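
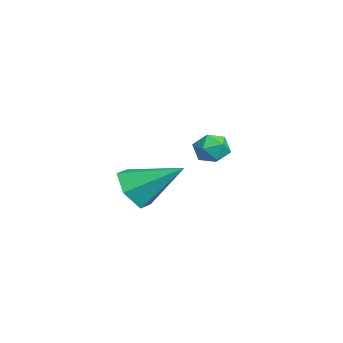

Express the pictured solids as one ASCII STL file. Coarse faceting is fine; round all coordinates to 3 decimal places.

solid 
facet normal 0.210 0.384 0.899
outer loop
vertex -1.253 2.46 -2.853
vertex -0.976 1.75 -2.614
vertex -0.482 2.278 -2.955
endloop
endfacet
facet normal 0.260 0.883 0.390
outer loop
vertex -1.253 2.46 -2.853
vertex -0.482 2.278 -2.955
vertex -0.883 2.652 -3.535
endloop
endfacet
facet normal -0.370 0.927 0.060
outer loop
vertex -1.253 2.46 -2.853
vertex -0.883 2.652 -3.535
vertex -1.625 2.357 -3.553
endloop
endfacet
facet normal -0.812 0.456 0.364
outer loop
vertex -1.253 2.46 -2.853
vertex -1.625 2.357 -3.553
vertex -1.683 1.799 -2.983
endloop
endfacet
facet normal -0.453 0.121 0.883
outer loop
vertex -1.253 2.46 -2.853
vertex -1.683 1.799 -2.983
vertex -0.976 1.75 -2.614
endloop
endfacet
facet normal 0.743 0.663 -0.086
outer loop
vertex -0.883 2.652 -3.535
vertex -0.482 2.278 -2.955
vertex -0.377 2.061 -3.717
endloop
endfacet
facet normal 0.661 -0.142 0.737
outer loop
vertex -0.482 2.278 -2.955
vertex -0.976 1.75 -2.614
vertex -0.435 1.503 -3.147
endloop
endfacet
facet normal -0.411 -0.571 0.711
outer loop
vertex -0.976 1.75 -2.614
vertex -1.683 1.799 -2.983
vertex -1.177 1.208 -3.165
endloop
endfacet
facet normal -0.991 -0.028 -0.129
outer loop
vertex -1.683 1.799 -2.983
vertex -1.625 2.357 -3.553
vertex -1.578 1.582 -3.745
endloop
endfacet
facet normal -0.277 0.734 -0.621
outer loop
vertex -1.625 2.357 -3.553
vertex -0.883 2.652 -3.535
vertex -1.084 2.11 -4.086
endloop
endfacet
facet normal 0.812 -0.456 -0.364
outer loop
vertex -0.807 1.4 -3.847
vertex -0.377 2.061 -3.717
vertex -0.435 1.503 -3.147
endloop
endfacet
facet normal 0.370 -0.927 -0.060
outer loop
vertex -0.807 1.4 -3.847
vertex -0.435 1.503 -3.147
vertex -1.177 1.208 -3.165
endloop
endfacet
facet normal -0.260 -0.883 -0.390
outer loop
vertex -0.807 1.4 -3.847
vertex -1.177 1.208 -3.165
vertex -1.578 1.582 -3.745
endloop
endfacet
facet normal -0.210 -0.384 -0.899
outer loop
vertex -0.807 1.4 -3.847
vertex -1.578 1.582 -3.745
vertex -1.084 2.11 -4.086
endloop
endfacet
facet normal 0.453 -0.121 -0.883
outer loop
vertex -0.807 1.4 -3.847
vertex -1.084 2.11 -4.086
vertex -0.377 2.061 -3.717
endloop
endfacet
facet normal 0.991 0.028 0.129
outer loop
vertex -0.435 1.503 -3.147
vertex -0.377 2.061 -3.717
vertex -0.482 2.278 -2.955
endloop
endfacet
facet normal 0.277 -0.734 0.621
outer loop
vertex -1.177 1.208 -3.165
vertex -0.435 1.503 -3.147
vertex -0.976 1.75 -2.614
endloop
endfacet
facet normal -0.743 -0.663 0.086
outer loop
vertex -1.578 1.582 -3.745
vertex -1.177 1.208 -3.165
vertex -1.683 1.799 -2.983
endloop
endfacet
facet normal -0.661 0.142 -0.737
outer loop
vertex -1.084 2.11 -4.086
vertex -1.578 1.582 -3.745
vertex -1.625 2.357 -3.553
endloop
endfacet
facet normal 0.411 0.571 -0.711
outer loop
vertex -0.377 2.061 -3.717
vertex -1.084 2.11 -4.086
vertex -0.883 2.652 -3.535
endloop
endfacet
facet normal -0.284 -0.791 -0.541
outer loop
vertex 4.457 -1.955 -3.32
vertex 3.542 -1.499 -3.507
vertex 4.342 -1.344 -4.153
endloop
endfacet
facet normal 0.989 0.148 -0.028
outer loop
vertex 4.457 -1.955 -3.32
vertex 4.342 -1.344 -4.153
vertex 4.158 0.219 -2.333
endloop
endfacet
facet normal -0.284 -0.791 -0.541
outer loop
vertex 4.342 -1.344 -4.153
vertex 3.542 -1.499 -3.507
vertex 3.426 -0.887 -4.341
endloop
endfacet
facet normal 0.460 0.696 -0.551
outer loop
vertex 4.342 -1.344 -4.153
vertex 3.426 -0.887 -4.341
vertex 4.158 0.219 -2.333
endloop
endfacet
facet normal -0.284 -0.791 -0.541
outer loop
vertex 3.426 -0.887 -4.341
vertex 3.542 -1.499 -3.507
vertex 2.626 -1.042 -3.695
endloop
endfacet
facet normal -0.420 0.851 -0.316
outer loop
vertex 3.426 -0.887 -4.341
vertex 2.626 -1.042 -3.695
vertex 4.158 0.219 -2.333
endloop
endfacet
facet normal -0.284 -0.792 -0.541
outer loop
vertex 2.626 -1.042 -3.695
vertex 3.542 -1.499 -3.507
vertex 2.741 -1.653 -2.861
endloop
endfacet
facet normal -0.771 0.459 0.442
outer loop
vertex 2.626 -1.042 -3.695
vertex 2.741 -1.653 -2.861
vertex 4.158 0.219 -2.333
endloop
endfacet
facet normal -0.284 -0.791 -0.541
outer loop
vertex 2.741 -1.653 -2.861
vertex 3.542 -1.499 -3.507
vertex 3.657 -2.11 -2.674
endloop
endfacet
facet normal -0.242 -0.089 0.966
outer loop
vertex 2.741 -1.653 -2.861
vertex 3.657 -2.11 -2.674
vertex 4.158 0.219 -2.333
endloop
endfacet
facet normal -0.284 -0.791 -0.541
outer loop
vertex 3.657 -2.11 -2.674
vertex 3.542 -1.499 -3.507
vertex 4.457 -1.955 -3.32
endloop
endfacet
facet normal 0.637 -0.244 0.731
outer loop
vertex 3.657 -2.11 -2.674
vertex 4.457 -1.955 -3.32
vertex 4.158 0.219 -2.333
endloop
endfacet

endsolid


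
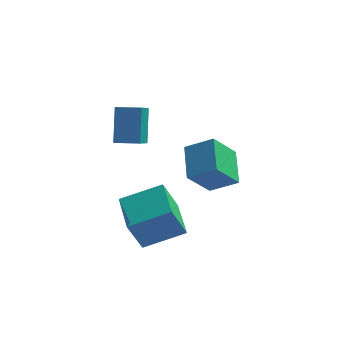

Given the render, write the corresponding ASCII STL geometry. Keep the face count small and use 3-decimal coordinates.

solid 
facet normal -0.869 -0.314 -0.383
outer loop
vertex 0.044 -4.915 -0.163
vertex -0.825 -2.973 0.214
vertex 0.599 -4.328 -1.905
endloop
endfacet
facet normal 0.402 -0.899 -0.175
outer loop
vertex 2.485 -3.647 -1.074
vertex 0.044 -4.915 -0.163
vertex 0.599 -4.328 -1.905
endloop
endfacet
facet normal -0.869 -0.314 -0.383
outer loop
vertex 0.599 -4.328 -1.905
vertex -0.825 -2.973 0.214
vertex -0.269 -2.387 -1.528
endloop
endfacet
facet normal 0.289 0.306 -0.907
outer loop
vertex -0.269 -2.387 -1.528
vertex 2.485 -3.647 -1.074
vertex 0.599 -4.328 -1.905
endloop
endfacet
facet normal -0.289 -0.306 0.907
outer loop
vertex 0.044 -4.915 -0.163
vertex 1.061 -2.292 1.045
vertex -0.825 -2.973 0.214
endloop
endfacet
facet normal 0.402 -0.899 -0.174
outer loop
vertex 1.929 -4.233 0.668
vertex 0.044 -4.915 -0.163
vertex 2.485 -3.647 -1.074
endloop
endfacet
facet normal -0.289 -0.306 0.907
outer loop
vertex 1.929 -4.233 0.668
vertex 1.061 -2.292 1.045
vertex 0.044 -4.915 -0.163
endloop
endfacet
facet normal -0.401 0.899 0.174
outer loop
vertex -0.825 -2.973 0.214
vertex 1.061 -2.292 1.045
vertex -0.269 -2.387 -1.528
endloop
endfacet
facet normal 0.289 0.306 -0.907
outer loop
vertex 1.616 -1.705 -0.697
vertex 2.485 -3.647 -1.074
vertex -0.269 -2.387 -1.528
endloop
endfacet
facet normal -0.402 0.899 0.175
outer loop
vertex -0.269 -2.387 -1.528
vertex 1.061 -2.292 1.045
vertex 1.616 -1.705 -0.697
endloop
endfacet
facet normal 0.869 0.314 0.383
outer loop
vertex 1.616 -1.705 -0.697
vertex 1.929 -4.233 0.668
vertex 2.485 -3.647 -1.074
endloop
endfacet
facet normal 0.869 0.314 0.383
outer loop
vertex 1.061 -2.292 1.045
vertex 1.929 -4.233 0.668
vertex 1.616 -1.705 -0.697
endloop
endfacet
facet normal -0.427 -0.524 0.737
outer loop
vertex 4.138 -5.25 4.504
vertex 3.662 -3.648 5.366
vertex 2.836 -5.236 3.76
endloop
endfacet
facet normal 0.253 -0.852 -0.459
outer loop
vertex 3.638 -4.252 2.374
vertex 4.138 -5.25 4.504
vertex 2.836 -5.236 3.76
endloop
endfacet
facet normal -0.427 -0.524 0.737
outer loop
vertex 2.836 -5.236 3.76
vertex 3.662 -3.648 5.366
vertex 2.36 -3.635 4.622
endloop
endfacet
facet normal -0.868 0.009 -0.496
outer loop
vertex 2.36 -3.635 4.622
vertex 3.638 -4.252 2.374
vertex 2.836 -5.236 3.76
endloop
endfacet
facet normal 0.868 -0.009 0.496
outer loop
vertex 4.138 -5.25 4.504
vertex 4.464 -2.664 3.98
vertex 3.662 -3.648 5.366
endloop
endfacet
facet normal 0.254 -0.852 -0.459
outer loop
vertex 4.94 -4.265 3.118
vertex 4.138 -5.25 4.504
vertex 3.638 -4.252 2.374
endloop
endfacet
facet normal 0.868 -0.009 0.496
outer loop
vertex 4.94 -4.265 3.118
vertex 4.464 -2.664 3.98
vertex 4.138 -5.25 4.504
endloop
endfacet
facet normal -0.253 0.852 0.458
outer loop
vertex 3.662 -3.648 5.366
vertex 4.464 -2.664 3.98
vertex 2.36 -3.635 4.622
endloop
endfacet
facet normal -0.868 0.009 -0.496
outer loop
vertex 3.162 -2.65 3.236
vertex 3.638 -4.252 2.374
vertex 2.36 -3.635 4.622
endloop
endfacet
facet normal -0.253 0.852 0.459
outer loop
vertex 2.36 -3.635 4.622
vertex 4.464 -2.664 3.98
vertex 3.162 -2.65 3.236
endloop
endfacet
facet normal 0.427 0.524 -0.737
outer loop
vertex 3.162 -2.65 3.236
vertex 4.94 -4.265 3.118
vertex 3.638 -4.252 2.374
endloop
endfacet
facet normal 0.427 0.524 -0.737
outer loop
vertex 4.464 -2.664 3.98
vertex 4.94 -4.265 3.118
vertex 3.162 -2.65 3.236
endloop
endfacet
facet normal -0.995 -0.088 -0.056
outer loop
vertex -1.893 0.541 4.064
vertex -1.984 2.279 2.963
vertex -1.699 -0.549 2.327
endloop
endfacet
facet normal 0.045 -0.844 0.535
outer loop
vertex -0.456 -0.439 2.397
vertex -1.893 0.541 4.064
vertex -1.699 -0.549 2.327
endloop
endfacet
facet normal -0.995 -0.088 -0.056
outer loop
vertex -1.699 -0.549 2.327
vertex -1.984 2.279 2.963
vertex -1.79 1.189 1.226
endloop
endfacet
facet normal 0.094 -0.529 -0.843
outer loop
vertex -1.79 1.189 1.226
vertex -0.456 -0.439 2.397
vertex -1.699 -0.549 2.327
endloop
endfacet
facet normal -0.094 0.529 0.843
outer loop
vertex -1.893 0.541 4.064
vertex -0.741 2.389 3.033
vertex -1.984 2.279 2.963
endloop
endfacet
facet normal 0.045 -0.844 0.535
outer loop
vertex -0.65 0.651 4.134
vertex -1.893 0.541 4.064
vertex -0.456 -0.439 2.397
endloop
endfacet
facet normal -0.094 0.529 0.843
outer loop
vertex -0.65 0.651 4.134
vertex -0.741 2.389 3.033
vertex -1.893 0.541 4.064
endloop
endfacet
facet normal -0.045 0.844 -0.535
outer loop
vertex -1.984 2.279 2.963
vertex -0.741 2.389 3.033
vertex -1.79 1.189 1.226
endloop
endfacet
facet normal 0.094 -0.529 -0.843
outer loop
vertex -0.547 1.299 1.296
vertex -0.456 -0.439 2.397
vertex -1.79 1.189 1.226
endloop
endfacet
facet normal -0.045 0.844 -0.535
outer loop
vertex -1.79 1.189 1.226
vertex -0.741 2.389 3.033
vertex -0.547 1.299 1.296
endloop
endfacet
facet normal 0.995 0.088 0.056
outer loop
vertex -0.547 1.299 1.296
vertex -0.65 0.651 4.134
vertex -0.456 -0.439 2.397
endloop
endfacet
facet normal 0.995 0.088 0.056
outer loop
vertex -0.741 2.389 3.033
vertex -0.65 0.651 4.134
vertex -0.547 1.299 1.296
endloop
endfacet

endsolid


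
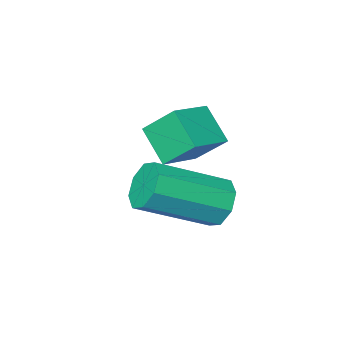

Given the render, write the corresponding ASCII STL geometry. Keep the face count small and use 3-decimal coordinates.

solid 
facet normal -0.932 -0.247 -0.266
outer loop
vertex -1.036 -3.085 -2.457
vertex -1.403 -2.466 -1.748
vertex -1.047 -2.326 -3.124
endloop
endfacet
facet normal 0.363 -0.612 -0.702
outer loop
vertex -0.097 -2.074 -2.852
vertex -1.036 -3.085 -2.457
vertex -1.047 -2.326 -3.124
endloop
endfacet
facet normal -0.932 -0.248 -0.266
outer loop
vertex -1.047 -2.326 -3.124
vertex -1.403 -2.466 -1.748
vertex -1.414 -1.708 -2.415
endloop
endfacet
facet normal -0.010 0.751 -0.660
outer loop
vertex -1.414 -1.708 -2.415
vertex -0.097 -2.074 -2.852
vertex -1.047 -2.326 -3.124
endloop
endfacet
facet normal 0.010 -0.751 0.661
outer loop
vertex -1.036 -3.085 -2.457
vertex -0.453 -2.214 -1.476
vertex -1.403 -2.466 -1.748
endloop
endfacet
facet normal 0.364 -0.612 -0.702
outer loop
vertex -0.086 -2.832 -2.185
vertex -1.036 -3.085 -2.457
vertex -0.097 -2.074 -2.852
endloop
endfacet
facet normal 0.011 -0.751 0.660
outer loop
vertex -0.086 -2.832 -2.185
vertex -0.453 -2.214 -1.476
vertex -1.036 -3.085 -2.457
endloop
endfacet
facet normal -0.363 0.612 0.702
outer loop
vertex -1.403 -2.466 -1.748
vertex -0.453 -2.214 -1.476
vertex -1.414 -1.708 -2.415
endloop
endfacet
facet normal -0.011 0.751 -0.661
outer loop
vertex -0.464 -1.455 -2.143
vertex -0.097 -2.074 -2.852
vertex -1.414 -1.708 -2.415
endloop
endfacet
facet normal -0.364 0.612 0.702
outer loop
vertex -1.414 -1.708 -2.415
vertex -0.453 -2.214 -1.476
vertex -0.464 -1.455 -2.143
endloop
endfacet
facet normal 0.932 0.248 0.266
outer loop
vertex -0.464 -1.455 -2.143
vertex -0.086 -2.832 -2.185
vertex -0.097 -2.074 -2.852
endloop
endfacet
facet normal 0.932 0.248 0.266
outer loop
vertex -0.453 -2.214 -1.476
vertex -0.086 -2.832 -2.185
vertex -0.464 -1.455 -2.143
endloop
endfacet
facet normal -0.850 0.280 -0.446
outer loop
vertex -0.025 0.075 -3.402
vertex -0.313 -0.361 -3.127
vertex -0.192 0.203 -3.003
endloop
endfacet
facet normal 0.375 0.917 -0.137
outer loop
vertex -0.025 0.075 -3.402
vertex -0.192 0.203 -3.003
vertex 1.421 -0.404 -2.648
endloop
endfacet
facet normal 0.375 0.917 -0.138
outer loop
vertex 1.421 -0.404 -2.648
vertex -0.192 0.203 -3.003
vertex 1.255 -0.276 -2.248
endloop
endfacet
facet normal 0.851 -0.283 0.443
outer loop
vertex 1.421 -0.404 -2.648
vertex 1.255 -0.276 -2.248
vertex 1.133 -0.839 -2.373
endloop
endfacet
facet normal -0.851 0.280 -0.444
outer loop
vertex -0.192 0.203 -3.003
vertex -0.313 -0.361 -3.127
vertex -0.429 0.001 -2.676
endloop
endfacet
facet normal 0.005 0.849 0.528
outer loop
vertex -0.192 0.203 -3.003
vertex -0.429 0.001 -2.676
vertex 1.255 -0.276 -2.248
endloop
endfacet
facet normal 0.005 0.849 0.528
outer loop
vertex 1.255 -0.276 -2.248
vertex -0.429 0.001 -2.676
vertex 1.017 -0.478 -1.921
endloop
endfacet
facet normal 0.850 -0.283 0.444
outer loop
vertex 1.255 -0.276 -2.248
vertex 1.017 -0.478 -1.921
vertex 1.133 -0.839 -2.373
endloop
endfacet
facet normal -0.851 0.281 -0.444
outer loop
vertex -0.429 0.001 -2.676
vertex -0.313 -0.361 -3.127
vertex -0.598 -0.413 -2.614
endloop
endfacet
facet normal -0.369 0.283 0.885
outer loop
vertex -0.429 0.001 -2.676
vertex -0.598 -0.413 -2.614
vertex 1.017 -0.478 -1.921
endloop
endfacet
facet normal -0.368 0.284 0.885
outer loop
vertex 1.017 -0.478 -1.921
vertex -0.598 -0.413 -2.614
vertex 0.848 -0.891 -1.859
endloop
endfacet
facet normal 0.851 -0.282 0.443
outer loop
vertex 1.017 -0.478 -1.921
vertex 0.848 -0.891 -1.859
vertex 1.133 -0.839 -2.373
endloop
endfacet
facet normal -0.850 0.282 -0.444
outer loop
vertex -0.598 -0.413 -2.614
vertex -0.313 -0.361 -3.127
vertex -0.601 -0.796 -2.852
endloop
endfacet
facet normal -0.526 -0.446 0.724
outer loop
vertex -0.598 -0.413 -2.614
vertex -0.601 -0.796 -2.852
vertex 0.848 -0.891 -1.859
endloop
endfacet
facet normal -0.526 -0.447 0.724
outer loop
vertex 0.848 -0.891 -1.859
vertex -0.601 -0.796 -2.852
vertex 0.845 -1.275 -2.098
endloop
endfacet
facet normal 0.851 -0.282 0.443
outer loop
vertex 0.848 -0.891 -1.859
vertex 0.845 -1.275 -2.098
vertex 1.133 -0.839 -2.373
endloop
endfacet
facet normal -0.851 0.283 -0.443
outer loop
vertex -0.601 -0.796 -2.852
vertex -0.313 -0.361 -3.127
vertex -0.435 -0.924 -3.252
endloop
endfacet
facet normal -0.375 -0.917 0.138
outer loop
vertex -0.601 -0.796 -2.852
vertex -0.435 -0.924 -3.252
vertex 0.845 -1.275 -2.098
endloop
endfacet
facet normal -0.375 -0.917 0.137
outer loop
vertex 0.845 -1.275 -2.098
vertex -0.435 -0.924 -3.252
vertex 1.012 -1.403 -2.497
endloop
endfacet
facet normal 0.850 -0.280 0.446
outer loop
vertex 0.845 -1.275 -2.098
vertex 1.012 -1.403 -2.497
vertex 1.133 -0.839 -2.373
endloop
endfacet
facet normal -0.850 0.283 -0.444
outer loop
vertex -0.435 -0.924 -3.252
vertex -0.313 -0.361 -3.127
vertex -0.197 -0.722 -3.579
endloop
endfacet
facet normal -0.005 -0.849 -0.528
outer loop
vertex -0.435 -0.924 -3.252
vertex -0.197 -0.722 -3.579
vertex 1.012 -1.403 -2.497
endloop
endfacet
facet normal -0.005 -0.849 -0.528
outer loop
vertex 1.012 -1.403 -2.497
vertex -0.197 -0.722 -3.579
vertex 1.249 -1.201 -2.824
endloop
endfacet
facet normal 0.851 -0.280 0.444
outer loop
vertex 1.012 -1.403 -2.497
vertex 1.249 -1.201 -2.824
vertex 1.133 -0.839 -2.373
endloop
endfacet
facet normal -0.851 0.282 -0.443
outer loop
vertex -0.197 -0.722 -3.579
vertex -0.313 -0.361 -3.127
vertex -0.028 -0.309 -3.641
endloop
endfacet
facet normal 0.368 -0.284 -0.885
outer loop
vertex -0.197 -0.722 -3.579
vertex -0.028 -0.309 -3.641
vertex 1.249 -1.201 -2.824
endloop
endfacet
facet normal 0.369 -0.283 -0.885
outer loop
vertex 1.249 -1.201 -2.824
vertex -0.028 -0.309 -3.641
vertex 1.418 -0.787 -2.886
endloop
endfacet
facet normal 0.851 -0.281 0.444
outer loop
vertex 1.249 -1.201 -2.824
vertex 1.418 -0.787 -2.886
vertex 1.133 -0.839 -2.373
endloop
endfacet
facet normal -0.851 0.282 -0.443
outer loop
vertex -0.028 -0.309 -3.641
vertex -0.313 -0.361 -3.127
vertex -0.025 0.075 -3.402
endloop
endfacet
facet normal 0.526 0.447 -0.724
outer loop
vertex -0.028 -0.309 -3.641
vertex -0.025 0.075 -3.402
vertex 1.418 -0.787 -2.886
endloop
endfacet
facet normal 0.526 0.446 -0.724
outer loop
vertex 1.418 -0.787 -2.886
vertex -0.025 0.075 -3.402
vertex 1.421 -0.404 -2.648
endloop
endfacet
facet normal 0.850 -0.282 0.444
outer loop
vertex 1.418 -0.787 -2.886
vertex 1.421 -0.404 -2.648
vertex 1.133 -0.839 -2.373
endloop
endfacet

endsolid


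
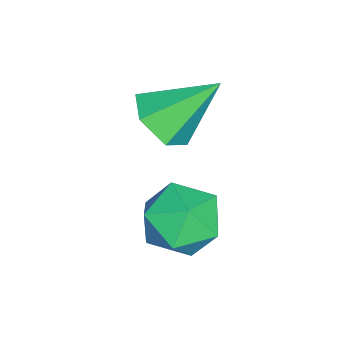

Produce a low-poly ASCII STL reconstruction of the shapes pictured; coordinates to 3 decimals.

solid 
facet normal 0.249 -0.680 -0.690
outer loop
vertex 1.897 0.414 1.964
vertex 1.124 0.792 1.312
vertex 2.121 1.205 1.265
endloop
endfacet
facet normal 0.773 0.283 0.568
outer loop
vertex 1.897 0.414 1.964
vertex 2.121 1.205 1.265
vertex 0.576 2.288 2.828
endloop
endfacet
facet normal 0.249 -0.680 -0.689
outer loop
vertex 2.121 1.205 1.265
vertex 1.124 0.792 1.312
vertex 1.348 1.583 0.612
endloop
endfacet
facet normal 0.503 0.859 -0.098
outer loop
vertex 2.121 1.205 1.265
vertex 1.348 1.583 0.612
vertex 0.576 2.288 2.828
endloop
endfacet
facet normal 0.250 -0.680 -0.689
outer loop
vertex 1.348 1.583 0.612
vertex 1.124 0.792 1.312
vertex 0.352 1.17 0.659
endloop
endfacet
facet normal -0.368 0.842 -0.396
outer loop
vertex 1.348 1.583 0.612
vertex 0.352 1.17 0.659
vertex 0.576 2.288 2.828
endloop
endfacet
facet normal 0.250 -0.680 -0.689
outer loop
vertex 0.352 1.17 0.659
vertex 1.124 0.792 1.312
vertex 0.128 0.379 1.359
endloop
endfacet
facet normal -0.968 0.249 -0.028
outer loop
vertex 0.352 1.17 0.659
vertex 0.128 0.379 1.359
vertex 0.576 2.288 2.828
endloop
endfacet
facet normal 0.249 -0.680 -0.690
outer loop
vertex 0.128 0.379 1.359
vertex 1.124 0.792 1.312
vertex 0.901 0.0 2.012
endloop
endfacet
facet normal -0.698 -0.326 0.637
outer loop
vertex 0.128 0.379 1.359
vertex 0.901 0.0 2.012
vertex 0.576 2.288 2.828
endloop
endfacet
facet normal 0.249 -0.680 -0.690
outer loop
vertex 0.901 0.0 2.012
vertex 1.124 0.792 1.312
vertex 1.897 0.414 1.964
endloop
endfacet
facet normal 0.173 -0.309 0.935
outer loop
vertex 0.901 0.0 2.012
vertex 1.897 0.414 1.964
vertex 0.576 2.288 2.828
endloop
endfacet
facet normal 0.120 0.832 -0.542
outer loop
vertex 3.905 2.422 -1.528
vertex 2.783 2.842 -1.132
vertex 3.826 3.117 -0.478
endloop
endfacet
facet normal 0.750 0.576 -0.325
outer loop
vertex 3.905 2.422 -1.528
vertex 3.826 3.117 -0.478
vertex 4.585 2.11 -0.512
endloop
endfacet
facet normal 0.815 -0.090 -0.573
outer loop
vertex 3.905 2.422 -1.528
vertex 4.585 2.11 -0.512
vertex 4.011 1.212 -1.188
endloop
endfacet
facet normal 0.225 -0.245 -0.943
outer loop
vertex 3.905 2.422 -1.528
vertex 4.011 1.212 -1.188
vertex 2.897 1.664 -1.571
endloop
endfacet
facet normal -0.205 0.324 -0.924
outer loop
vertex 3.905 2.422 -1.528
vertex 2.897 1.664 -1.571
vertex 2.783 2.842 -1.132
endloop
endfacet
facet normal 0.742 0.546 0.389
outer loop
vertex 4.585 2.11 -0.512
vertex 3.826 3.117 -0.478
vertex 3.883 2.336 0.511
endloop
endfacet
facet normal -0.277 0.960 0.038
outer loop
vertex 3.826 3.117 -0.478
vertex 2.783 2.842 -1.132
vertex 2.769 2.788 0.128
endloop
endfacet
facet normal -0.802 0.139 -0.581
outer loop
vertex 2.783 2.842 -1.132
vertex 2.897 1.664 -1.571
vertex 2.195 1.89 -0.548
endloop
endfacet
facet normal -0.107 -0.783 -0.612
outer loop
vertex 2.897 1.664 -1.571
vertex 4.011 1.212 -1.188
vertex 2.954 0.883 -0.582
endloop
endfacet
facet normal 0.847 -0.531 -0.013
outer loop
vertex 4.011 1.212 -1.188
vertex 4.585 2.11 -0.512
vertex 3.997 1.158 0.072
endloop
endfacet
facet normal -0.225 0.245 0.943
outer loop
vertex 2.875 1.578 0.468
vertex 3.883 2.336 0.511
vertex 2.769 2.788 0.128
endloop
endfacet
facet normal -0.815 0.090 0.573
outer loop
vertex 2.875 1.578 0.468
vertex 2.769 2.788 0.128
vertex 2.195 1.89 -0.548
endloop
endfacet
facet normal -0.750 -0.576 0.325
outer loop
vertex 2.875 1.578 0.468
vertex 2.195 1.89 -0.548
vertex 2.954 0.883 -0.582
endloop
endfacet
facet normal -0.120 -0.832 0.542
outer loop
vertex 2.875 1.578 0.468
vertex 2.954 0.883 -0.582
vertex 3.997 1.158 0.072
endloop
endfacet
facet normal 0.205 -0.324 0.924
outer loop
vertex 2.875 1.578 0.468
vertex 3.997 1.158 0.072
vertex 3.883 2.336 0.511
endloop
endfacet
facet normal 0.107 0.783 0.612
outer loop
vertex 2.769 2.788 0.128
vertex 3.883 2.336 0.511
vertex 3.826 3.117 -0.478
endloop
endfacet
facet normal -0.847 0.531 0.013
outer loop
vertex 2.195 1.89 -0.548
vertex 2.769 2.788 0.128
vertex 2.783 2.842 -1.132
endloop
endfacet
facet normal -0.742 -0.546 -0.389
outer loop
vertex 2.954 0.883 -0.582
vertex 2.195 1.89 -0.548
vertex 2.897 1.664 -1.571
endloop
endfacet
facet normal 0.277 -0.960 -0.038
outer loop
vertex 3.997 1.158 0.072
vertex 2.954 0.883 -0.582
vertex 4.011 1.212 -1.188
endloop
endfacet
facet normal 0.802 -0.139 0.581
outer loop
vertex 3.883 2.336 0.511
vertex 3.997 1.158 0.072
vertex 4.585 2.11 -0.512
endloop
endfacet

endsolid


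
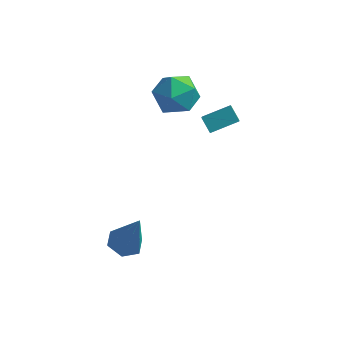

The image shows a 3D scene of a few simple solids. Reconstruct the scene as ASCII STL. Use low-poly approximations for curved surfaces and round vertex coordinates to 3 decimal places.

solid 
facet normal -0.316 0.628 0.711
outer loop
vertex -2.726 3.555 2.541
vertex -2.104 2.949 3.352
vertex -1.601 3.857 2.774
endloop
endfacet
facet normal -0.274 0.958 0.081
outer loop
vertex -2.726 3.555 2.541
vertex -1.601 3.857 2.774
vertex -1.991 3.84 1.652
endloop
endfacet
facet normal -0.695 0.611 -0.379
outer loop
vertex -2.726 3.555 2.541
vertex -1.991 3.84 1.652
vertex -2.735 2.921 1.536
endloop
endfacet
facet normal -0.997 0.065 -0.032
outer loop
vertex -2.726 3.555 2.541
vertex -2.735 2.921 1.536
vertex -2.805 2.37 2.586
endloop
endfacet
facet normal -0.763 0.075 0.642
outer loop
vertex -2.726 3.555 2.541
vertex -2.805 2.37 2.586
vertex -2.104 2.949 3.352
endloop
endfacet
facet normal 0.399 0.904 -0.152
outer loop
vertex -1.991 3.84 1.652
vertex -1.601 3.857 2.774
vertex -0.915 3.41 1.914
endloop
endfacet
facet normal 0.331 0.370 0.868
outer loop
vertex -1.601 3.857 2.774
vertex -2.104 2.949 3.352
vertex -0.985 2.859 2.964
endloop
endfacet
facet normal -0.393 -0.524 0.756
outer loop
vertex -2.104 2.949 3.352
vertex -2.805 2.37 2.586
vertex -1.729 1.94 2.848
endloop
endfacet
facet normal -0.772 -0.540 -0.335
outer loop
vertex -2.805 2.37 2.586
vertex -2.735 2.921 1.536
vertex -2.119 1.923 1.726
endloop
endfacet
facet normal -0.283 0.342 -0.896
outer loop
vertex -2.735 2.921 1.536
vertex -1.991 3.84 1.652
vertex -1.616 2.831 1.148
endloop
endfacet
facet normal 0.997 -0.065 0.032
outer loop
vertex -0.994 2.225 1.959
vertex -0.915 3.41 1.914
vertex -0.985 2.859 2.964
endloop
endfacet
facet normal 0.695 -0.611 0.379
outer loop
vertex -0.994 2.225 1.959
vertex -0.985 2.859 2.964
vertex -1.729 1.94 2.848
endloop
endfacet
facet normal 0.274 -0.958 -0.081
outer loop
vertex -0.994 2.225 1.959
vertex -1.729 1.94 2.848
vertex -2.119 1.923 1.726
endloop
endfacet
facet normal 0.316 -0.628 -0.711
outer loop
vertex -0.994 2.225 1.959
vertex -2.119 1.923 1.726
vertex -1.616 2.831 1.148
endloop
endfacet
facet normal 0.763 -0.075 -0.642
outer loop
vertex -0.994 2.225 1.959
vertex -1.616 2.831 1.148
vertex -0.915 3.41 1.914
endloop
endfacet
facet normal 0.772 0.540 0.335
outer loop
vertex -0.985 2.859 2.964
vertex -0.915 3.41 1.914
vertex -1.601 3.857 2.774
endloop
endfacet
facet normal 0.283 -0.342 0.896
outer loop
vertex -1.729 1.94 2.848
vertex -0.985 2.859 2.964
vertex -2.104 2.949 3.352
endloop
endfacet
facet normal -0.399 -0.904 0.152
outer loop
vertex -2.119 1.923 1.726
vertex -1.729 1.94 2.848
vertex -2.805 2.37 2.586
endloop
endfacet
facet normal -0.331 -0.370 -0.868
outer loop
vertex -1.616 2.831 1.148
vertex -2.119 1.923 1.726
vertex -2.735 2.921 1.536
endloop
endfacet
facet normal 0.393 0.524 -0.756
outer loop
vertex -0.915 3.41 1.914
vertex -1.616 2.831 1.148
vertex -1.991 3.84 1.652
endloop
endfacet
facet normal -0.347 0.037 -0.937
outer loop
vertex -1.53 -2.645 -3.901
vertex -2.286 -2.42 -3.612
vertex -1.716 -1.832 -3.8
endloop
endfacet
facet normal 0.974 0.224 -0.012
outer loop
vertex -1.53 -2.645 -3.901
vertex -1.716 -1.832 -3.8
vertex -1.534 -2.5 -1.588
endloop
endfacet
facet normal -0.348 0.037 -0.937
outer loop
vertex -1.716 -1.832 -3.8
vertex -2.286 -2.42 -3.612
vertex -2.471 -1.607 -3.511
endloop
endfacet
facet normal 0.361 0.901 0.242
outer loop
vertex -1.716 -1.832 -3.8
vertex -2.471 -1.607 -3.511
vertex -1.534 -2.5 -1.588
endloop
endfacet
facet normal -0.349 0.037 -0.937
outer loop
vertex -2.471 -1.607 -3.511
vertex -2.286 -2.42 -3.612
vertex -3.041 -2.194 -3.322
endloop
endfacet
facet normal -0.502 0.665 0.553
outer loop
vertex -2.471 -1.607 -3.511
vertex -3.041 -2.194 -3.322
vertex -1.534 -2.5 -1.588
endloop
endfacet
facet normal -0.349 0.037 -0.937
outer loop
vertex -3.041 -2.194 -3.322
vertex -2.286 -2.42 -3.612
vertex -2.856 -3.007 -3.423
endloop
endfacet
facet normal -0.753 -0.247 0.610
outer loop
vertex -3.041 -2.194 -3.322
vertex -2.856 -3.007 -3.423
vertex -1.534 -2.5 -1.588
endloop
endfacet
facet normal -0.348 0.037 -0.937
outer loop
vertex -2.856 -3.007 -3.423
vertex -2.286 -2.42 -3.612
vertex -2.1 -3.233 -3.713
endloop
endfacet
facet normal -0.140 -0.924 0.356
outer loop
vertex -2.856 -3.007 -3.423
vertex -2.1 -3.233 -3.713
vertex -1.534 -2.5 -1.588
endloop
endfacet
facet normal -0.347 0.037 -0.937
outer loop
vertex -2.1 -3.233 -3.713
vertex -2.286 -2.42 -3.612
vertex -1.53 -2.645 -3.901
endloop
endfacet
facet normal 0.724 -0.688 0.044
outer loop
vertex -2.1 -3.233 -3.713
vertex -1.53 -2.645 -3.901
vertex -1.534 -2.5 -1.588
endloop
endfacet
facet normal -0.757 -0.560 -0.336
outer loop
vertex -0.395 2.08 1.8
vertex -0.7 3.057 0.86
vertex 0.14 1.699 1.229
endloop
endfacet
facet normal 0.220 -0.704 0.676
outer loop
vertex 1.2 2.483 1.7
vertex -0.395 2.08 1.8
vertex 0.14 1.699 1.229
endloop
endfacet
facet normal -0.757 -0.560 -0.336
outer loop
vertex 0.14 1.699 1.229
vertex -0.7 3.057 0.86
vertex -0.165 2.676 0.289
endloop
endfacet
facet normal 0.615 -0.438 -0.655
outer loop
vertex -0.165 2.676 0.289
vertex 1.2 2.483 1.7
vertex 0.14 1.699 1.229
endloop
endfacet
facet normal -0.615 0.438 0.655
outer loop
vertex -0.395 2.08 1.8
vertex 0.36 3.841 1.331
vertex -0.7 3.057 0.86
endloop
endfacet
facet normal 0.220 -0.704 0.676
outer loop
vertex 0.665 2.864 2.271
vertex -0.395 2.08 1.8
vertex 1.2 2.483 1.7
endloop
endfacet
facet normal -0.615 0.438 0.655
outer loop
vertex 0.665 2.864 2.271
vertex 0.36 3.841 1.331
vertex -0.395 2.08 1.8
endloop
endfacet
facet normal -0.220 0.704 -0.676
outer loop
vertex -0.7 3.057 0.86
vertex 0.36 3.841 1.331
vertex -0.165 2.676 0.289
endloop
endfacet
facet normal 0.615 -0.438 -0.655
outer loop
vertex 0.895 3.46 0.76
vertex 1.2 2.483 1.7
vertex -0.165 2.676 0.289
endloop
endfacet
facet normal -0.220 0.704 -0.676
outer loop
vertex -0.165 2.676 0.289
vertex 0.36 3.841 1.331
vertex 0.895 3.46 0.76
endloop
endfacet
facet normal 0.757 0.560 0.336
outer loop
vertex 0.895 3.46 0.76
vertex 0.665 2.864 2.271
vertex 1.2 2.483 1.7
endloop
endfacet
facet normal 0.757 0.560 0.336
outer loop
vertex 0.36 3.841 1.331
vertex 0.665 2.864 2.271
vertex 0.895 3.46 0.76
endloop
endfacet

endsolid


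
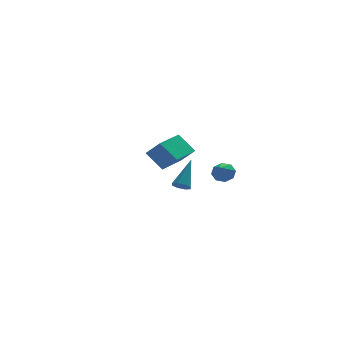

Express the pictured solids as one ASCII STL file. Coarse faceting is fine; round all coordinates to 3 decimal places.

solid 
facet normal -0.421 -0.535 -0.733
outer loop
vertex 0.864 2.332 -4.498
vertex 0.432 2.732 -4.542
vertex 0.961 2.66 -4.793
endloop
endfacet
facet normal 0.958 -0.286 -0.003
outer loop
vertex 0.864 2.332 -4.498
vertex 0.961 2.66 -4.793
vertex 1.328 3.868 -2.978
endloop
endfacet
facet normal -0.421 -0.533 -0.734
outer loop
vertex 0.961 2.66 -4.793
vertex 0.432 2.732 -4.542
vertex 0.748 3.031 -4.94
endloop
endfacet
facet normal 0.855 0.334 -0.396
outer loop
vertex 0.961 2.66 -4.793
vertex 0.748 3.031 -4.94
vertex 1.328 3.868 -2.978
endloop
endfacet
facet normal -0.420 -0.533 -0.734
outer loop
vertex 0.748 3.031 -4.94
vertex 0.432 2.732 -4.542
vertex 0.35 3.226 -4.854
endloop
endfacet
facet normal 0.313 0.837 -0.449
outer loop
vertex 0.748 3.031 -4.94
vertex 0.35 3.226 -4.854
vertex 1.328 3.868 -2.978
endloop
endfacet
facet normal -0.421 -0.533 -0.734
outer loop
vertex 0.35 3.226 -4.854
vertex 0.432 2.732 -4.542
vertex 0.0 3.132 -4.585
endloop
endfacet
facet normal -0.352 0.927 -0.134
outer loop
vertex 0.35 3.226 -4.854
vertex 0.0 3.132 -4.585
vertex 1.328 3.868 -2.978
endloop
endfacet
facet normal -0.421 -0.534 -0.734
outer loop
vertex 0.0 3.132 -4.585
vertex 0.432 2.732 -4.542
vertex -0.097 2.803 -4.29
endloop
endfacet
facet normal -0.750 0.550 0.367
outer loop
vertex 0.0 3.132 -4.585
vertex -0.097 2.803 -4.29
vertex 1.328 3.868 -2.978
endloop
endfacet
facet normal -0.421 -0.534 -0.733
outer loop
vertex -0.097 2.803 -4.29
vertex 0.432 2.732 -4.542
vertex 0.116 2.433 -4.143
endloop
endfacet
facet normal -0.647 -0.070 0.760
outer loop
vertex -0.097 2.803 -4.29
vertex 0.116 2.433 -4.143
vertex 1.328 3.868 -2.978
endloop
endfacet
facet normal -0.421 -0.534 -0.733
outer loop
vertex 0.116 2.433 -4.143
vertex 0.432 2.732 -4.542
vertex 0.513 2.238 -4.229
endloop
endfacet
facet normal -0.105 -0.572 0.814
outer loop
vertex 0.116 2.433 -4.143
vertex 0.513 2.238 -4.229
vertex 1.328 3.868 -2.978
endloop
endfacet
facet normal -0.420 -0.534 -0.734
outer loop
vertex 0.513 2.238 -4.229
vertex 0.432 2.732 -4.542
vertex 0.864 2.332 -4.498
endloop
endfacet
facet normal 0.559 -0.662 0.498
outer loop
vertex 0.513 2.238 -4.229
vertex 0.864 2.332 -4.498
vertex 1.328 3.868 -2.978
endloop
endfacet
facet normal -0.531 0.455 -0.715
outer loop
vertex -3.315 -4.026 1.05
vertex -1.896 -2.494 0.97
vertex -2.606 -4.734 0.073
endloop
endfacet
facet normal -0.679 -0.733 0.039
outer loop
vertex -1.984 -5.266 0.91
vertex -3.315 -4.026 1.05
vertex -2.606 -4.734 0.073
endloop
endfacet
facet normal -0.530 0.455 -0.715
outer loop
vertex -2.606 -4.734 0.073
vertex -1.896 -2.494 0.97
vertex -1.186 -3.203 -0.007
endloop
endfacet
facet normal 0.506 -0.506 -0.698
outer loop
vertex -1.186 -3.203 -0.007
vertex -1.984 -5.266 0.91
vertex -2.606 -4.734 0.073
endloop
endfacet
facet normal -0.507 0.506 0.698
outer loop
vertex -3.315 -4.026 1.05
vertex -1.274 -3.026 1.807
vertex -1.896 -2.494 0.97
endloop
endfacet
facet normal -0.679 -0.733 0.039
outer loop
vertex -2.694 -4.557 1.887
vertex -3.315 -4.026 1.05
vertex -1.984 -5.266 0.91
endloop
endfacet
facet normal -0.507 0.507 0.697
outer loop
vertex -2.694 -4.557 1.887
vertex -1.274 -3.026 1.807
vertex -3.315 -4.026 1.05
endloop
endfacet
facet normal 0.679 0.733 -0.039
outer loop
vertex -1.896 -2.494 0.97
vertex -1.274 -3.026 1.807
vertex -1.186 -3.203 -0.007
endloop
endfacet
facet normal 0.507 -0.506 -0.697
outer loop
vertex -0.565 -3.734 0.83
vertex -1.984 -5.266 0.91
vertex -1.186 -3.203 -0.007
endloop
endfacet
facet normal 0.679 0.733 -0.039
outer loop
vertex -1.186 -3.203 -0.007
vertex -1.274 -3.026 1.807
vertex -0.565 -3.734 0.83
endloop
endfacet
facet normal 0.531 -0.454 0.715
outer loop
vertex -0.565 -3.734 0.83
vertex -2.694 -4.557 1.887
vertex -1.984 -5.266 0.91
endloop
endfacet
facet normal 0.531 -0.455 0.715
outer loop
vertex -1.274 -3.026 1.807
vertex -2.694 -4.557 1.887
vertex -0.565 -3.734 0.83
endloop
endfacet
facet normal 0.387 0.727 -0.567
outer loop
vertex 1.57 -3.223 -0.621
vertex 1.113 -3.349 -1.095
vertex 1.142 -2.947 -0.559
endloop
endfacet
facet normal 0.223 0.130 0.966
outer loop
vertex 1.57 -3.223 -0.621
vertex 1.142 -2.947 -0.559
vertex 0.507 -4.491 -0.205
endloop
endfacet
facet normal 0.386 0.728 -0.567
outer loop
vertex 1.142 -2.947 -0.559
vertex 1.113 -3.349 -1.095
vertex 0.697 -2.907 -0.811
endloop
endfacet
facet normal -0.433 0.367 0.823
outer loop
vertex 1.142 -2.947 -0.559
vertex 0.697 -2.907 -0.811
vertex 0.507 -4.491 -0.205
endloop
endfacet
facet normal 0.387 0.728 -0.566
outer loop
vertex 0.697 -2.907 -0.811
vertex 1.113 -3.349 -1.095
vertex 0.496 -3.125 -1.229
endloop
endfacet
facet normal -0.918 0.233 0.320
outer loop
vertex 0.697 -2.907 -0.811
vertex 0.496 -3.125 -1.229
vertex 0.507 -4.491 -0.205
endloop
endfacet
facet normal 0.387 0.727 -0.567
outer loop
vertex 0.496 -3.125 -1.229
vertex 1.113 -3.349 -1.095
vertex 0.657 -3.475 -1.568
endloop
endfacet
facet normal -0.949 -0.195 -0.250
outer loop
vertex 0.496 -3.125 -1.229
vertex 0.657 -3.475 -1.568
vertex 0.507 -4.491 -0.205
endloop
endfacet
facet normal 0.386 0.728 -0.566
outer loop
vertex 0.657 -3.475 -1.568
vertex 1.113 -3.349 -1.095
vertex 1.085 -3.75 -1.63
endloop
endfacet
facet normal -0.506 -0.664 -0.551
outer loop
vertex 0.657 -3.475 -1.568
vertex 1.085 -3.75 -1.63
vertex 0.507 -4.491 -0.205
endloop
endfacet
facet normal 0.387 0.728 -0.566
outer loop
vertex 1.085 -3.75 -1.63
vertex 1.113 -3.349 -1.095
vertex 1.529 -3.791 -1.379
endloop
endfacet
facet normal 0.148 -0.901 -0.408
outer loop
vertex 1.085 -3.75 -1.63
vertex 1.529 -3.791 -1.379
vertex 0.507 -4.491 -0.205
endloop
endfacet
facet normal 0.386 0.728 -0.567
outer loop
vertex 1.529 -3.791 -1.379
vertex 1.113 -3.349 -1.095
vertex 1.731 -3.572 -0.961
endloop
endfacet
facet normal 0.635 -0.767 0.095
outer loop
vertex 1.529 -3.791 -1.379
vertex 1.731 -3.572 -0.961
vertex 0.507 -4.491 -0.205
endloop
endfacet
facet normal 0.386 0.729 -0.566
outer loop
vertex 1.731 -3.572 -0.961
vertex 1.113 -3.349 -1.095
vertex 1.57 -3.223 -0.621
endloop
endfacet
facet normal 0.666 -0.340 0.664
outer loop
vertex 1.731 -3.572 -0.961
vertex 1.57 -3.223 -0.621
vertex 0.507 -4.491 -0.205
endloop
endfacet

endsolid


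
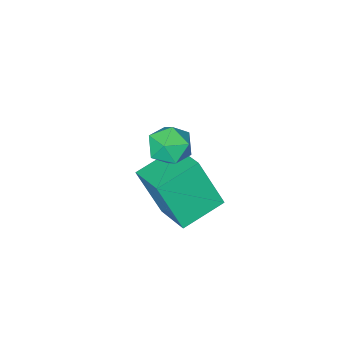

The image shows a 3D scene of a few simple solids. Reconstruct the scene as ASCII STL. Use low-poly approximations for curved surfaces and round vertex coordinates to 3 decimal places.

solid 
facet normal -0.962 0.024 0.272
outer loop
vertex -0.581 -3.776 0.286
vertex -0.383 -2.294 0.856
vertex -1.065 -3.027 -1.493
endloop
endfacet
facet normal -0.124 -0.926 -0.356
outer loop
vertex 0.503 -3.066 -1.936
vertex -0.581 -3.776 0.286
vertex -1.065 -3.027 -1.493
endloop
endfacet
facet normal -0.962 0.024 0.272
outer loop
vertex -1.065 -3.027 -1.493
vertex -0.383 -2.294 0.856
vertex -0.867 -1.545 -0.923
endloop
endfacet
facet normal -0.243 0.376 -0.894
outer loop
vertex -0.867 -1.545 -0.923
vertex 0.503 -3.066 -1.936
vertex -1.065 -3.027 -1.493
endloop
endfacet
facet normal 0.243 -0.376 0.894
outer loop
vertex -0.581 -3.776 0.286
vertex 1.185 -2.333 0.413
vertex -0.383 -2.294 0.856
endloop
endfacet
facet normal -0.124 -0.926 -0.356
outer loop
vertex 0.987 -3.815 -0.157
vertex -0.581 -3.776 0.286
vertex 0.503 -3.066 -1.936
endloop
endfacet
facet normal 0.243 -0.376 0.894
outer loop
vertex 0.987 -3.815 -0.157
vertex 1.185 -2.333 0.413
vertex -0.581 -3.776 0.286
endloop
endfacet
facet normal 0.124 0.926 0.356
outer loop
vertex -0.383 -2.294 0.856
vertex 1.185 -2.333 0.413
vertex -0.867 -1.545 -0.923
endloop
endfacet
facet normal -0.243 0.376 -0.894
outer loop
vertex 0.701 -1.584 -1.366
vertex 0.503 -3.066 -1.936
vertex -0.867 -1.545 -0.923
endloop
endfacet
facet normal 0.124 0.926 0.356
outer loop
vertex -0.867 -1.545 -0.923
vertex 1.185 -2.333 0.413
vertex 0.701 -1.584 -1.366
endloop
endfacet
facet normal 0.962 -0.024 -0.272
outer loop
vertex 0.701 -1.584 -1.366
vertex 0.987 -3.815 -0.157
vertex 0.503 -3.066 -1.936
endloop
endfacet
facet normal 0.962 -0.024 -0.272
outer loop
vertex 1.185 -2.333 0.413
vertex 0.987 -3.815 -0.157
vertex 0.701 -1.584 -1.366
endloop
endfacet
facet normal 0.244 0.889 0.388
outer loop
vertex 1.04 -1.504 2.405
vertex 0.483 -1.598 2.971
vertex 1.228 -1.858 3.097
endloop
endfacet
facet normal 0.809 0.583 0.078
outer loop
vertex 1.04 -1.504 2.405
vertex 1.228 -1.858 3.097
vertex 1.507 -2.153 2.409
endloop
endfacet
facet normal 0.647 0.462 -0.606
outer loop
vertex 1.04 -1.504 2.405
vertex 1.507 -2.153 2.409
vertex 0.934 -2.075 1.857
endloop
endfacet
facet normal -0.019 0.694 -0.720
outer loop
vertex 1.04 -1.504 2.405
vertex 0.934 -2.075 1.857
vertex 0.301 -1.733 2.204
endloop
endfacet
facet normal -0.268 0.958 -0.105
outer loop
vertex 1.04 -1.504 2.405
vertex 0.301 -1.733 2.204
vertex 0.483 -1.598 2.971
endloop
endfacet
facet normal 0.918 -0.047 0.393
outer loop
vertex 1.507 -2.153 2.409
vertex 1.228 -1.858 3.097
vertex 1.239 -2.647 2.976
endloop
endfacet
facet normal 0.004 0.446 0.895
outer loop
vertex 1.228 -1.858 3.097
vertex 0.483 -1.598 2.971
vertex 0.606 -2.305 3.323
endloop
endfacet
facet normal -0.824 0.558 0.097
outer loop
vertex 0.483 -1.598 2.971
vertex 0.301 -1.733 2.204
vertex 0.033 -2.227 2.771
endloop
endfacet
facet normal -0.421 0.132 -0.898
outer loop
vertex 0.301 -1.733 2.204
vertex 0.934 -2.075 1.857
vertex 0.312 -2.522 2.083
endloop
endfacet
facet normal 0.656 -0.242 -0.715
outer loop
vertex 0.934 -2.075 1.857
vertex 1.507 -2.153 2.409
vertex 1.057 -2.782 2.209
endloop
endfacet
facet normal 0.019 -0.694 0.720
outer loop
vertex 0.5 -2.876 2.775
vertex 1.239 -2.647 2.976
vertex 0.606 -2.305 3.323
endloop
endfacet
facet normal -0.647 -0.462 0.606
outer loop
vertex 0.5 -2.876 2.775
vertex 0.606 -2.305 3.323
vertex 0.033 -2.227 2.771
endloop
endfacet
facet normal -0.809 -0.583 -0.078
outer loop
vertex 0.5 -2.876 2.775
vertex 0.033 -2.227 2.771
vertex 0.312 -2.522 2.083
endloop
endfacet
facet normal -0.244 -0.889 -0.388
outer loop
vertex 0.5 -2.876 2.775
vertex 0.312 -2.522 2.083
vertex 1.057 -2.782 2.209
endloop
endfacet
facet normal 0.268 -0.958 0.105
outer loop
vertex 0.5 -2.876 2.775
vertex 1.057 -2.782 2.209
vertex 1.239 -2.647 2.976
endloop
endfacet
facet normal 0.421 -0.132 0.898
outer loop
vertex 0.606 -2.305 3.323
vertex 1.239 -2.647 2.976
vertex 1.228 -1.858 3.097
endloop
endfacet
facet normal -0.656 0.242 0.715
outer loop
vertex 0.033 -2.227 2.771
vertex 0.606 -2.305 3.323
vertex 0.483 -1.598 2.971
endloop
endfacet
facet normal -0.918 0.047 -0.393
outer loop
vertex 0.312 -2.522 2.083
vertex 0.033 -2.227 2.771
vertex 0.301 -1.733 2.204
endloop
endfacet
facet normal -0.004 -0.446 -0.895
outer loop
vertex 1.057 -2.782 2.209
vertex 0.312 -2.522 2.083
vertex 0.934 -2.075 1.857
endloop
endfacet
facet normal 0.824 -0.558 -0.097
outer loop
vertex 1.239 -2.647 2.976
vertex 1.057 -2.782 2.209
vertex 1.507 -2.153 2.409
endloop
endfacet

endsolid


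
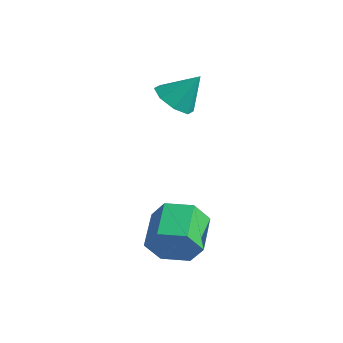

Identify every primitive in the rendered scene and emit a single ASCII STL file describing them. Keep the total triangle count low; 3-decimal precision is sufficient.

solid 
facet normal -0.418 -0.475 -0.774
outer loop
vertex -0.636 1.945 0.265
vertex -1.515 2.091 0.65
vertex -0.943 2.582 0.04
endloop
endfacet
facet normal 0.910 0.401 -0.106
outer loop
vertex -0.636 1.945 0.265
vertex -0.943 2.582 0.04
vertex -0.845 2.849 1.89
endloop
endfacet
facet normal -0.419 -0.474 -0.774
outer loop
vertex -0.943 2.582 0.04
vertex -1.515 2.091 0.65
vertex -1.584 2.932 0.173
endloop
endfacet
facet normal 0.449 0.880 -0.151
outer loop
vertex -0.943 2.582 0.04
vertex -1.584 2.932 0.173
vertex -0.845 2.849 1.89
endloop
endfacet
facet normal -0.418 -0.474 -0.775
outer loop
vertex -1.584 2.932 0.173
vertex -1.515 2.091 0.65
vertex -2.185 2.789 0.585
endloop
endfacet
facet normal -0.155 0.981 0.114
outer loop
vertex -1.584 2.932 0.173
vertex -2.185 2.789 0.585
vertex -0.845 2.849 1.89
endloop
endfacet
facet normal -0.419 -0.474 -0.775
outer loop
vertex -2.185 2.789 0.585
vertex -1.515 2.091 0.65
vertex -2.393 2.237 1.035
endloop
endfacet
facet normal -0.549 0.643 0.534
outer loop
vertex -2.185 2.789 0.585
vertex -2.393 2.237 1.035
vertex -0.845 2.849 1.89
endloop
endfacet
facet normal -0.419 -0.474 -0.775
outer loop
vertex -2.393 2.237 1.035
vertex -1.515 2.091 0.65
vertex -2.087 1.599 1.26
endloop
endfacet
facet normal -0.502 0.064 0.863
outer loop
vertex -2.393 2.237 1.035
vertex -2.087 1.599 1.26
vertex -0.845 2.849 1.89
endloop
endfacet
facet normal -0.418 -0.474 -0.775
outer loop
vertex -2.087 1.599 1.26
vertex -1.515 2.091 0.65
vertex -1.446 1.249 1.128
endloop
endfacet
facet normal -0.041 -0.417 0.908
outer loop
vertex -2.087 1.599 1.26
vertex -1.446 1.249 1.128
vertex -0.845 2.849 1.89
endloop
endfacet
facet normal -0.418 -0.474 -0.775
outer loop
vertex -1.446 1.249 1.128
vertex -1.515 2.091 0.65
vertex -0.845 1.392 0.716
endloop
endfacet
facet normal 0.564 -0.518 0.643
outer loop
vertex -1.446 1.249 1.128
vertex -0.845 1.392 0.716
vertex -0.845 2.849 1.89
endloop
endfacet
facet normal -0.418 -0.474 -0.775
outer loop
vertex -0.845 1.392 0.716
vertex -1.515 2.091 0.65
vertex -0.636 1.945 0.265
endloop
endfacet
facet normal 0.958 -0.180 0.223
outer loop
vertex -0.845 1.392 0.716
vertex -0.636 1.945 0.265
vertex -0.845 2.849 1.89
endloop
endfacet
facet normal 0.539 -0.774 -0.333
outer loop
vertex 3.53 -2.448 -2.395
vertex 2.915 -2.494 -3.282
vertex 3.803 -1.88 -3.272
endloop
endfacet
facet normal 0.804 0.353 0.479
outer loop
vertex 3.53 -2.448 -2.395
vertex 3.803 -1.88 -3.272
vertex 2.62 -1.14 -1.832
endloop
endfacet
facet normal 0.804 0.352 0.480
outer loop
vertex 2.62 -1.14 -1.832
vertex 3.803 -1.88 -3.272
vertex 2.894 -0.572 -2.708
endloop
endfacet
facet normal -0.538 0.774 0.333
outer loop
vertex 2.62 -1.14 -1.832
vertex 2.894 -0.572 -2.708
vertex 2.005 -1.186 -2.718
endloop
endfacet
facet normal 0.539 -0.774 -0.333
outer loop
vertex 3.803 -1.88 -3.272
vertex 2.915 -2.494 -3.282
vertex 3.188 -1.926 -4.159
endloop
endfacet
facet normal 0.621 0.632 -0.464
outer loop
vertex 3.803 -1.88 -3.272
vertex 3.188 -1.926 -4.159
vertex 2.894 -0.572 -2.708
endloop
endfacet
facet normal 0.621 0.632 -0.464
outer loop
vertex 2.894 -0.572 -2.708
vertex 3.188 -1.926 -4.159
vertex 2.279 -0.618 -3.595
endloop
endfacet
facet normal -0.538 0.774 0.333
outer loop
vertex 2.894 -0.572 -2.708
vertex 2.279 -0.618 -3.595
vertex 2.005 -1.186 -2.718
endloop
endfacet
facet normal 0.538 -0.774 -0.334
outer loop
vertex 3.188 -1.926 -4.159
vertex 2.915 -2.494 -3.282
vertex 2.3 -2.54 -4.168
endloop
endfacet
facet normal -0.183 0.279 -0.943
outer loop
vertex 3.188 -1.926 -4.159
vertex 2.3 -2.54 -4.168
vertex 2.279 -0.618 -3.595
endloop
endfacet
facet normal -0.182 0.279 -0.943
outer loop
vertex 2.279 -0.618 -3.595
vertex 2.3 -2.54 -4.168
vertex 1.39 -1.232 -3.605
endloop
endfacet
facet normal -0.538 0.774 0.333
outer loop
vertex 2.279 -0.618 -3.595
vertex 1.39 -1.232 -3.605
vertex 2.005 -1.186 -2.718
endloop
endfacet
facet normal 0.538 -0.774 -0.333
outer loop
vertex 2.3 -2.54 -4.168
vertex 2.915 -2.494 -3.282
vertex 2.026 -3.108 -3.292
endloop
endfacet
facet normal -0.803 -0.352 -0.480
outer loop
vertex 2.3 -2.54 -4.168
vertex 2.026 -3.108 -3.292
vertex 1.39 -1.232 -3.605
endloop
endfacet
facet normal -0.804 -0.352 -0.479
outer loop
vertex 1.39 -1.232 -3.605
vertex 2.026 -3.108 -3.292
vertex 1.117 -1.8 -2.728
endloop
endfacet
facet normal -0.539 0.774 0.333
outer loop
vertex 1.39 -1.232 -3.605
vertex 1.117 -1.8 -2.728
vertex 2.005 -1.186 -2.718
endloop
endfacet
facet normal 0.538 -0.774 -0.333
outer loop
vertex 2.026 -3.108 -3.292
vertex 2.915 -2.494 -3.282
vertex 2.641 -3.062 -2.405
endloop
endfacet
facet normal -0.621 -0.632 0.464
outer loop
vertex 2.026 -3.108 -3.292
vertex 2.641 -3.062 -2.405
vertex 1.117 -1.8 -2.728
endloop
endfacet
facet normal -0.621 -0.632 0.464
outer loop
vertex 1.117 -1.8 -2.728
vertex 2.641 -3.062 -2.405
vertex 1.732 -1.754 -1.841
endloop
endfacet
facet normal -0.539 0.774 0.333
outer loop
vertex 1.117 -1.8 -2.728
vertex 1.732 -1.754 -1.841
vertex 2.005 -1.186 -2.718
endloop
endfacet
facet normal 0.538 -0.774 -0.333
outer loop
vertex 2.641 -3.062 -2.405
vertex 2.915 -2.494 -3.282
vertex 3.53 -2.448 -2.395
endloop
endfacet
facet normal 0.183 -0.280 0.943
outer loop
vertex 2.641 -3.062 -2.405
vertex 3.53 -2.448 -2.395
vertex 1.732 -1.754 -1.841
endloop
endfacet
facet normal 0.183 -0.279 0.943
outer loop
vertex 1.732 -1.754 -1.841
vertex 3.53 -2.448 -2.395
vertex 2.62 -1.14 -1.832
endloop
endfacet
facet normal -0.538 0.774 0.334
outer loop
vertex 1.732 -1.754 -1.841
vertex 2.62 -1.14 -1.832
vertex 2.005 -1.186 -2.718
endloop
endfacet

endsolid


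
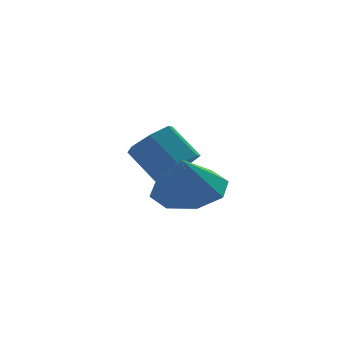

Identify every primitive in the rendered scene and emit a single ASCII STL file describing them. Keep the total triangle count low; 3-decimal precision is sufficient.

solid 
facet normal 0.239 0.191 -0.952
outer loop
vertex 2.939 1.771 3.616
vertex 2.127 1.237 3.305
vertex 2.3 2.214 3.544
endloop
endfacet
facet normal 0.269 0.520 0.811
outer loop
vertex 2.939 1.771 3.616
vertex 2.3 2.214 3.544
vertex 1.833 1.003 4.475
endloop
endfacet
facet normal 0.239 0.191 -0.952
outer loop
vertex 2.3 2.214 3.544
vertex 2.127 1.237 3.305
vertex 1.559 2.084 3.332
endloop
endfacet
facet normal -0.312 0.652 0.691
outer loop
vertex 2.3 2.214 3.544
vertex 1.559 2.084 3.332
vertex 1.833 1.003 4.475
endloop
endfacet
facet normal 0.240 0.191 -0.952
outer loop
vertex 1.559 2.084 3.332
vertex 2.127 1.237 3.305
vertex 1.152 1.459 3.104
endloop
endfacet
facet normal -0.795 0.333 0.506
outer loop
vertex 1.559 2.084 3.332
vertex 1.152 1.459 3.104
vertex 1.833 1.003 4.475
endloop
endfacet
facet normal 0.240 0.192 -0.952
outer loop
vertex 1.152 1.459 3.104
vertex 2.127 1.237 3.305
vertex 1.316 0.704 2.993
endloop
endfacet
facet normal -0.898 -0.248 0.363
outer loop
vertex 1.152 1.459 3.104
vertex 1.316 0.704 2.993
vertex 1.833 1.003 4.475
endloop
endfacet
facet normal 0.240 0.192 -0.952
outer loop
vertex 1.316 0.704 2.993
vertex 2.127 1.237 3.305
vertex 1.955 0.261 3.065
endloop
endfacet
facet normal -0.560 -0.752 0.347
outer loop
vertex 1.316 0.704 2.993
vertex 1.955 0.261 3.065
vertex 1.833 1.003 4.475
endloop
endfacet
facet normal 0.239 0.192 -0.952
outer loop
vertex 1.955 0.261 3.065
vertex 2.127 1.237 3.305
vertex 2.695 0.391 3.277
endloop
endfacet
facet normal 0.021 -0.884 0.467
outer loop
vertex 1.955 0.261 3.065
vertex 2.695 0.391 3.277
vertex 1.833 1.003 4.475
endloop
endfacet
facet normal 0.239 0.192 -0.952
outer loop
vertex 2.695 0.391 3.277
vertex 2.127 1.237 3.305
vertex 3.102 1.016 3.505
endloop
endfacet
facet normal 0.504 -0.566 0.652
outer loop
vertex 2.695 0.391 3.277
vertex 3.102 1.016 3.505
vertex 1.833 1.003 4.475
endloop
endfacet
facet normal 0.239 0.191 -0.952
outer loop
vertex 3.102 1.016 3.505
vertex 2.127 1.237 3.305
vertex 2.939 1.771 3.616
endloop
endfacet
facet normal 0.607 0.014 0.794
outer loop
vertex 3.102 1.016 3.505
vertex 2.939 1.771 3.616
vertex 1.833 1.003 4.475
endloop
endfacet
facet normal 0.406 -0.605 -0.685
outer loop
vertex 2.986 2.895 3.704
vertex 2.611 3.265 3.155
vertex 3.302 3.409 3.437
endloop
endfacet
facet normal 0.778 -0.164 0.606
outer loop
vertex 2.986 2.895 3.704
vertex 3.302 3.409 3.437
vertex 2.483 3.646 4.553
endloop
endfacet
facet normal 0.778 -0.164 0.606
outer loop
vertex 2.483 3.646 4.553
vertex 3.302 3.409 3.437
vertex 2.799 4.16 4.286
endloop
endfacet
facet normal -0.406 0.605 0.685
outer loop
vertex 2.483 3.646 4.553
vertex 2.799 4.16 4.286
vertex 2.109 4.015 4.005
endloop
endfacet
facet normal 0.406 -0.606 -0.685
outer loop
vertex 3.302 3.409 3.437
vertex 2.611 3.265 3.155
vertex 3.098 3.814 2.958
endloop
endfacet
facet normal 0.860 0.506 0.062
outer loop
vertex 3.302 3.409 3.437
vertex 3.098 3.814 2.958
vertex 2.799 4.16 4.286
endloop
endfacet
facet normal 0.860 0.506 0.062
outer loop
vertex 2.799 4.16 4.286
vertex 3.098 3.814 2.958
vertex 2.595 4.565 3.807
endloop
endfacet
facet normal -0.406 0.605 0.685
outer loop
vertex 2.799 4.16 4.286
vertex 2.595 4.565 3.807
vertex 2.109 4.015 4.005
endloop
endfacet
facet normal 0.406 -0.606 -0.684
outer loop
vertex 3.098 3.814 2.958
vertex 2.611 3.265 3.155
vertex 2.528 3.805 2.628
endloop
endfacet
facet normal 0.294 0.796 -0.530
outer loop
vertex 3.098 3.814 2.958
vertex 2.528 3.805 2.628
vertex 2.595 4.565 3.807
endloop
endfacet
facet normal 0.294 0.796 -0.530
outer loop
vertex 2.595 4.565 3.807
vertex 2.528 3.805 2.628
vertex 2.025 4.556 3.477
endloop
endfacet
facet normal -0.406 0.605 0.685
outer loop
vertex 2.595 4.565 3.807
vertex 2.025 4.556 3.477
vertex 2.109 4.015 4.005
endloop
endfacet
facet normal 0.405 -0.606 -0.685
outer loop
vertex 2.528 3.805 2.628
vertex 2.611 3.265 3.155
vertex 2.02 3.39 2.695
endloop
endfacet
facet normal -0.492 0.486 -0.722
outer loop
vertex 2.528 3.805 2.628
vertex 2.02 3.39 2.695
vertex 2.025 4.556 3.477
endloop
endfacet
facet normal -0.493 0.486 -0.722
outer loop
vertex 2.025 4.556 3.477
vertex 2.02 3.39 2.695
vertex 1.517 4.14 3.544
endloop
endfacet
facet normal -0.405 0.605 0.685
outer loop
vertex 2.025 4.556 3.477
vertex 1.517 4.14 3.544
vertex 2.109 4.015 4.005
endloop
endfacet
facet normal 0.406 -0.604 -0.686
outer loop
vertex 2.02 3.39 2.695
vertex 2.611 3.265 3.155
vertex 1.958 2.88 3.108
endloop
endfacet
facet normal -0.909 -0.190 -0.371
outer loop
vertex 2.02 3.39 2.695
vertex 1.958 2.88 3.108
vertex 1.517 4.14 3.544
endloop
endfacet
facet normal -0.909 -0.190 -0.370
outer loop
vertex 1.517 4.14 3.544
vertex 1.958 2.88 3.108
vertex 1.455 3.63 3.958
endloop
endfacet
facet normal -0.406 0.605 0.685
outer loop
vertex 1.517 4.14 3.544
vertex 1.455 3.63 3.958
vertex 2.109 4.015 4.005
endloop
endfacet
facet normal 0.406 -0.606 -0.684
outer loop
vertex 1.958 2.88 3.108
vertex 2.611 3.265 3.155
vertex 2.388 2.66 3.558
endloop
endfacet
facet normal -0.641 -0.723 0.259
outer loop
vertex 1.958 2.88 3.108
vertex 2.388 2.66 3.558
vertex 1.455 3.63 3.958
endloop
endfacet
facet normal -0.640 -0.723 0.259
outer loop
vertex 1.455 3.63 3.958
vertex 2.388 2.66 3.558
vertex 1.885 3.41 4.407
endloop
endfacet
facet normal -0.406 0.605 0.685
outer loop
vertex 1.455 3.63 3.958
vertex 1.885 3.41 4.407
vertex 2.109 4.015 4.005
endloop
endfacet
facet normal 0.405 -0.606 -0.685
outer loop
vertex 2.388 2.66 3.558
vertex 2.611 3.265 3.155
vertex 2.986 2.895 3.704
endloop
endfacet
facet normal 0.110 -0.712 0.694
outer loop
vertex 2.388 2.66 3.558
vertex 2.986 2.895 3.704
vertex 1.885 3.41 4.407
endloop
endfacet
facet normal 0.111 -0.711 0.695
outer loop
vertex 1.885 3.41 4.407
vertex 2.986 2.895 3.704
vertex 2.483 3.646 4.553
endloop
endfacet
facet normal -0.406 0.605 0.685
outer loop
vertex 1.885 3.41 4.407
vertex 2.483 3.646 4.553
vertex 2.109 4.015 4.005
endloop
endfacet

endsolid


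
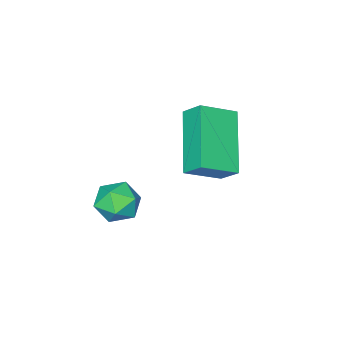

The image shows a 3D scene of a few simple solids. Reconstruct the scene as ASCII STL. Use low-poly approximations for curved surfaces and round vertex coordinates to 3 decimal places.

solid 
facet normal 0.494 0.723 -0.483
outer loop
vertex -0.637 0.205 0.619
vertex -1.14 0.686 0.824
vertex -0.559 0.568 1.242
endloop
endfacet
facet normal 0.944 0.219 -0.246
outer loop
vertex -0.637 0.205 0.619
vertex -0.559 0.568 1.242
vertex -0.402 -0.14 1.213
endloop
endfacet
facet normal 0.746 -0.404 -0.530
outer loop
vertex -0.637 0.205 0.619
vertex -0.402 -0.14 1.213
vertex -0.885 -0.459 0.776
endloop
endfacet
facet normal 0.174 -0.288 -0.942
outer loop
vertex -0.637 0.205 0.619
vertex -0.885 -0.459 0.776
vertex -1.341 0.051 0.536
endloop
endfacet
facet normal 0.018 0.408 -0.913
outer loop
vertex -0.637 0.205 0.619
vertex -1.341 0.051 0.536
vertex -1.14 0.686 0.824
endloop
endfacet
facet normal 0.870 0.174 0.462
outer loop
vertex -0.402 -0.14 1.213
vertex -0.559 0.568 1.242
vertex -0.759 0.129 1.784
endloop
endfacet
facet normal 0.143 0.986 0.079
outer loop
vertex -0.559 0.568 1.242
vertex -1.14 0.686 0.824
vertex -1.215 0.639 1.544
endloop
endfacet
facet normal -0.626 0.478 -0.616
outer loop
vertex -1.14 0.686 0.824
vertex -1.341 0.051 0.536
vertex -1.698 0.32 1.107
endloop
endfacet
facet normal -0.375 -0.648 -0.663
outer loop
vertex -1.341 0.051 0.536
vertex -0.885 -0.459 0.776
vertex -1.541 -0.388 1.078
endloop
endfacet
facet normal 0.549 -0.836 0.003
outer loop
vertex -0.885 -0.459 0.776
vertex -0.402 -0.14 1.213
vertex -0.96 -0.506 1.496
endloop
endfacet
facet normal -0.174 0.288 0.942
outer loop
vertex -1.463 -0.025 1.701
vertex -0.759 0.129 1.784
vertex -1.215 0.639 1.544
endloop
endfacet
facet normal -0.746 0.404 0.530
outer loop
vertex -1.463 -0.025 1.701
vertex -1.215 0.639 1.544
vertex -1.698 0.32 1.107
endloop
endfacet
facet normal -0.944 -0.219 0.246
outer loop
vertex -1.463 -0.025 1.701
vertex -1.698 0.32 1.107
vertex -1.541 -0.388 1.078
endloop
endfacet
facet normal -0.494 -0.723 0.483
outer loop
vertex -1.463 -0.025 1.701
vertex -1.541 -0.388 1.078
vertex -0.96 -0.506 1.496
endloop
endfacet
facet normal -0.018 -0.408 0.913
outer loop
vertex -1.463 -0.025 1.701
vertex -0.96 -0.506 1.496
vertex -0.759 0.129 1.784
endloop
endfacet
facet normal 0.375 0.648 0.663
outer loop
vertex -1.215 0.639 1.544
vertex -0.759 0.129 1.784
vertex -0.559 0.568 1.242
endloop
endfacet
facet normal -0.549 0.836 -0.003
outer loop
vertex -1.698 0.32 1.107
vertex -1.215 0.639 1.544
vertex -1.14 0.686 0.824
endloop
endfacet
facet normal -0.870 -0.174 -0.462
outer loop
vertex -1.541 -0.388 1.078
vertex -1.698 0.32 1.107
vertex -1.341 0.051 0.536
endloop
endfacet
facet normal -0.143 -0.986 -0.079
outer loop
vertex -0.96 -0.506 1.496
vertex -1.541 -0.388 1.078
vertex -0.885 -0.459 0.776
endloop
endfacet
facet normal 0.626 -0.478 0.616
outer loop
vertex -0.759 0.129 1.784
vertex -0.96 -0.506 1.496
vertex -0.402 -0.14 1.213
endloop
endfacet
facet normal -0.558 -0.605 0.568
outer loop
vertex -2.82 1.43 4.976
vertex -3.809 1.823 4.422
vertex -2.745 0.849 4.431
endloop
endfacet
facet normal 0.824 -0.327 0.462
outer loop
vertex -1.611 2.077 3.278
vertex -2.82 1.43 4.976
vertex -2.745 0.849 4.431
endloop
endfacet
facet normal -0.558 -0.605 0.568
outer loop
vertex -2.745 0.849 4.431
vertex -3.809 1.823 4.422
vertex -3.734 1.242 3.877
endloop
endfacet
facet normal 0.093 -0.726 -0.681
outer loop
vertex -3.734 1.242 3.877
vertex -1.611 2.077 3.278
vertex -2.745 0.849 4.431
endloop
endfacet
facet normal -0.093 0.726 0.681
outer loop
vertex -2.82 1.43 4.976
vertex -2.675 3.051 3.269
vertex -3.809 1.823 4.422
endloop
endfacet
facet normal 0.824 -0.327 0.462
outer loop
vertex -1.686 2.658 3.823
vertex -2.82 1.43 4.976
vertex -1.611 2.077 3.278
endloop
endfacet
facet normal -0.093 0.726 0.681
outer loop
vertex -1.686 2.658 3.823
vertex -2.675 3.051 3.269
vertex -2.82 1.43 4.976
endloop
endfacet
facet normal -0.824 0.327 -0.462
outer loop
vertex -3.809 1.823 4.422
vertex -2.675 3.051 3.269
vertex -3.734 1.242 3.877
endloop
endfacet
facet normal 0.093 -0.726 -0.681
outer loop
vertex -2.6 2.47 2.724
vertex -1.611 2.077 3.278
vertex -3.734 1.242 3.877
endloop
endfacet
facet normal -0.824 0.327 -0.462
outer loop
vertex -3.734 1.242 3.877
vertex -2.675 3.051 3.269
vertex -2.6 2.47 2.724
endloop
endfacet
facet normal 0.558 0.605 -0.568
outer loop
vertex -2.6 2.47 2.724
vertex -1.686 2.658 3.823
vertex -1.611 2.077 3.278
endloop
endfacet
facet normal 0.558 0.605 -0.568
outer loop
vertex -2.675 3.051 3.269
vertex -1.686 2.658 3.823
vertex -2.6 2.47 2.724
endloop
endfacet

endsolid


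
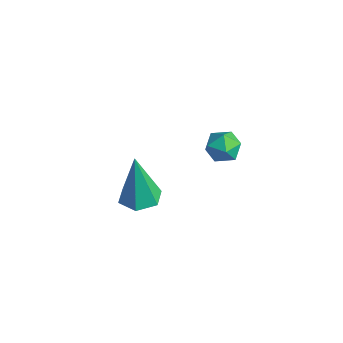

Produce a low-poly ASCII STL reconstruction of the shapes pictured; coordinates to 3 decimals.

solid 
facet normal 0.074 0.041 -0.996
outer loop
vertex 0.509 2.516 -3.474
vertex -0.205 2.293 -3.536
vertex -0.043 3.024 -3.494
endloop
endfacet
facet normal 0.619 0.688 0.379
outer loop
vertex 0.509 2.516 -3.474
vertex -0.043 3.024 -3.494
vertex -0.355 2.207 -1.504
endloop
endfacet
facet normal 0.074 0.041 -0.996
outer loop
vertex -0.043 3.024 -3.494
vertex -0.205 2.293 -3.536
vertex -0.756 2.801 -3.556
endloop
endfacet
facet normal -0.308 0.896 0.320
outer loop
vertex -0.043 3.024 -3.494
vertex -0.756 2.801 -3.556
vertex -0.355 2.207 -1.504
endloop
endfacet
facet normal 0.075 0.042 -0.996
outer loop
vertex -0.756 2.801 -3.556
vertex -0.205 2.293 -3.536
vertex -0.918 2.07 -3.599
endloop
endfacet
facet normal -0.950 0.196 0.242
outer loop
vertex -0.756 2.801 -3.556
vertex -0.918 2.07 -3.599
vertex -0.355 2.207 -1.504
endloop
endfacet
facet normal 0.075 0.042 -0.996
outer loop
vertex -0.918 2.07 -3.599
vertex -0.205 2.293 -3.536
vertex -0.367 1.562 -3.579
endloop
endfacet
facet normal -0.665 -0.712 0.225
outer loop
vertex -0.918 2.07 -3.599
vertex -0.367 1.562 -3.579
vertex -0.355 2.207 -1.504
endloop
endfacet
facet normal 0.073 0.042 -0.996
outer loop
vertex -0.367 1.562 -3.579
vertex -0.205 2.293 -3.536
vertex 0.347 1.785 -3.517
endloop
endfacet
facet normal 0.263 -0.922 0.285
outer loop
vertex -0.367 1.562 -3.579
vertex 0.347 1.785 -3.517
vertex -0.355 2.207 -1.504
endloop
endfacet
facet normal 0.073 0.042 -0.996
outer loop
vertex 0.347 1.785 -3.517
vertex -0.205 2.293 -3.536
vertex 0.509 2.516 -3.474
endloop
endfacet
facet normal 0.905 -0.222 0.362
outer loop
vertex 0.347 1.785 -3.517
vertex 0.509 2.516 -3.474
vertex -0.355 2.207 -1.504
endloop
endfacet
facet normal 0.095 0.607 0.789
outer loop
vertex 2.505 3.971 1.365
vertex 2.773 3.494 1.7
vertex 3.141 3.888 1.352
endloop
endfacet
facet normal 0.131 0.975 0.178
outer loop
vertex 2.505 3.971 1.365
vertex 3.141 3.888 1.352
vertex 2.825 4.029 0.812
endloop
endfacet
facet normal -0.473 0.862 -0.183
outer loop
vertex 2.505 3.971 1.365
vertex 2.825 4.029 0.812
vertex 2.262 3.723 0.826
endloop
endfacet
facet normal -0.883 0.424 0.203
outer loop
vertex 2.505 3.971 1.365
vertex 2.262 3.723 0.826
vertex 2.229 3.392 1.375
endloop
endfacet
facet normal -0.531 0.267 0.804
outer loop
vertex 2.505 3.971 1.365
vertex 2.229 3.392 1.375
vertex 2.773 3.494 1.7
endloop
endfacet
facet normal 0.671 0.712 -0.207
outer loop
vertex 2.825 4.029 0.812
vertex 3.141 3.888 1.352
vertex 3.291 3.588 0.805
endloop
endfacet
facet normal 0.614 0.116 0.781
outer loop
vertex 3.141 3.888 1.352
vertex 2.773 3.494 1.7
vertex 3.258 3.257 1.354
endloop
endfacet
facet normal -0.400 -0.436 0.806
outer loop
vertex 2.773 3.494 1.7
vertex 2.229 3.392 1.375
vertex 2.695 2.951 1.368
endloop
endfacet
facet normal -0.969 -0.180 -0.167
outer loop
vertex 2.229 3.392 1.375
vertex 2.262 3.723 0.826
vertex 2.379 3.092 0.828
endloop
endfacet
facet normal -0.307 0.528 -0.792
outer loop
vertex 2.262 3.723 0.826
vertex 2.825 4.029 0.812
vertex 2.747 3.486 0.48
endloop
endfacet
facet normal 0.883 -0.424 -0.203
outer loop
vertex 3.015 3.009 0.815
vertex 3.291 3.588 0.805
vertex 3.258 3.257 1.354
endloop
endfacet
facet normal 0.473 -0.862 0.183
outer loop
vertex 3.015 3.009 0.815
vertex 3.258 3.257 1.354
vertex 2.695 2.951 1.368
endloop
endfacet
facet normal -0.131 -0.975 -0.178
outer loop
vertex 3.015 3.009 0.815
vertex 2.695 2.951 1.368
vertex 2.379 3.092 0.828
endloop
endfacet
facet normal -0.095 -0.607 -0.789
outer loop
vertex 3.015 3.009 0.815
vertex 2.379 3.092 0.828
vertex 2.747 3.486 0.48
endloop
endfacet
facet normal 0.531 -0.267 -0.804
outer loop
vertex 3.015 3.009 0.815
vertex 2.747 3.486 0.48
vertex 3.291 3.588 0.805
endloop
endfacet
facet normal 0.969 0.180 0.167
outer loop
vertex 3.258 3.257 1.354
vertex 3.291 3.588 0.805
vertex 3.141 3.888 1.352
endloop
endfacet
facet normal 0.307 -0.528 0.792
outer loop
vertex 2.695 2.951 1.368
vertex 3.258 3.257 1.354
vertex 2.773 3.494 1.7
endloop
endfacet
facet normal -0.671 -0.712 0.207
outer loop
vertex 2.379 3.092 0.828
vertex 2.695 2.951 1.368
vertex 2.229 3.392 1.375
endloop
endfacet
facet normal -0.614 -0.116 -0.781
outer loop
vertex 2.747 3.486 0.48
vertex 2.379 3.092 0.828
vertex 2.262 3.723 0.826
endloop
endfacet
facet normal 0.400 0.436 -0.806
outer loop
vertex 3.291 3.588 0.805
vertex 2.747 3.486 0.48
vertex 2.825 4.029 0.812
endloop
endfacet

endsolid


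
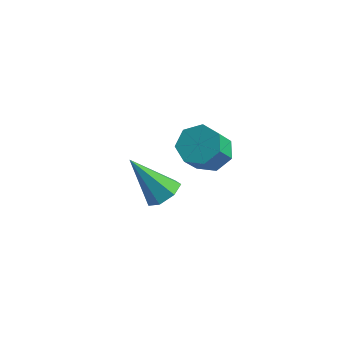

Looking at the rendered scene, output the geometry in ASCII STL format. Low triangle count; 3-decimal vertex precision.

solid 
facet normal 0.628 0.128 -0.768
outer loop
vertex -0.985 2.827 -0.236
vertex -1.552 3.079 -0.658
vertex -1.09 3.469 -0.215
endloop
endfacet
facet normal 0.520 0.057 0.852
outer loop
vertex -0.985 2.827 -0.236
vertex -1.09 3.469 -0.215
vertex -2.808 2.821 0.878
endloop
endfacet
facet normal 0.628 0.129 -0.768
outer loop
vertex -1.09 3.469 -0.215
vertex -1.552 3.079 -0.658
vertex -1.543 3.817 -0.527
endloop
endfacet
facet normal 0.130 0.750 0.648
outer loop
vertex -1.09 3.469 -0.215
vertex -1.543 3.817 -0.527
vertex -2.808 2.821 0.878
endloop
endfacet
facet normal 0.628 0.129 -0.768
outer loop
vertex -1.543 3.817 -0.527
vertex -1.552 3.079 -0.658
vertex -2.003 3.609 -0.938
endloop
endfacet
facet normal -0.510 0.848 0.142
outer loop
vertex -1.543 3.817 -0.527
vertex -2.003 3.609 -0.938
vertex -2.808 2.821 0.878
endloop
endfacet
facet normal 0.628 0.129 -0.768
outer loop
vertex -2.003 3.609 -0.938
vertex -1.552 3.079 -0.658
vertex -2.123 3.001 -1.138
endloop
endfacet
facet normal -0.917 0.276 -0.287
outer loop
vertex -2.003 3.609 -0.938
vertex -2.123 3.001 -1.138
vertex -2.808 2.821 0.878
endloop
endfacet
facet normal 0.628 0.127 -0.768
outer loop
vertex -2.123 3.001 -1.138
vertex -1.552 3.079 -0.658
vertex -1.814 2.452 -0.976
endloop
endfacet
facet normal -0.785 -0.534 -0.314
outer loop
vertex -2.123 3.001 -1.138
vertex -1.814 2.452 -0.976
vertex -2.808 2.821 0.878
endloop
endfacet
facet normal 0.627 0.128 -0.768
outer loop
vertex -1.814 2.452 -0.976
vertex -1.552 3.079 -0.658
vertex -1.307 2.375 -0.575
endloop
endfacet
facet normal -0.212 -0.974 0.080
outer loop
vertex -1.814 2.452 -0.976
vertex -1.307 2.375 -0.575
vertex -2.808 2.821 0.878
endloop
endfacet
facet normal 0.628 0.128 -0.767
outer loop
vertex -1.307 2.375 -0.575
vertex -1.552 3.079 -0.658
vertex -0.985 2.827 -0.236
endloop
endfacet
facet normal 0.368 -0.711 0.599
outer loop
vertex -1.307 2.375 -0.575
vertex -0.985 2.827 -0.236
vertex -2.808 2.821 0.878
endloop
endfacet
facet normal 0.003 0.614 -0.789
outer loop
vertex 1.332 2.718 3.076
vertex 0.512 2.708 3.065
vertex 1.012 3.22 3.465
endloop
endfacet
facet normal 0.893 0.353 0.279
outer loop
vertex 1.332 2.718 3.076
vertex 1.012 3.22 3.465
vertex 1.327 1.902 4.127
endloop
endfacet
facet normal 0.893 0.353 0.279
outer loop
vertex 1.327 1.902 4.127
vertex 1.012 3.22 3.465
vertex 1.007 2.405 4.515
endloop
endfacet
facet normal -0.004 -0.612 0.791
outer loop
vertex 1.327 1.902 4.127
vertex 1.007 2.405 4.515
vertex 0.508 1.892 4.115
endloop
endfacet
facet normal 0.004 0.613 -0.790
outer loop
vertex 1.012 3.22 3.465
vertex 0.512 2.708 3.065
vertex 0.316 3.337 3.552
endloop
endfacet
facet normal 0.205 0.773 0.601
outer loop
vertex 1.012 3.22 3.465
vertex 0.316 3.337 3.552
vertex 1.007 2.405 4.515
endloop
endfacet
facet normal 0.205 0.773 0.601
outer loop
vertex 1.007 2.405 4.515
vertex 0.316 3.337 3.552
vertex 0.311 2.521 4.603
endloop
endfacet
facet normal -0.002 -0.613 0.790
outer loop
vertex 1.007 2.405 4.515
vertex 0.311 2.521 4.603
vertex 0.508 1.892 4.115
endloop
endfacet
facet normal 0.004 0.613 -0.790
outer loop
vertex 0.316 3.337 3.552
vertex 0.512 2.708 3.065
vertex -0.233 2.98 3.272
endloop
endfacet
facet normal -0.637 0.610 0.471
outer loop
vertex 0.316 3.337 3.552
vertex -0.233 2.98 3.272
vertex 0.311 2.521 4.603
endloop
endfacet
facet normal -0.637 0.610 0.471
outer loop
vertex 0.311 2.521 4.603
vertex -0.233 2.98 3.272
vertex -0.238 2.164 4.323
endloop
endfacet
facet normal -0.004 -0.614 0.790
outer loop
vertex 0.311 2.521 4.603
vertex -0.238 2.164 4.323
vertex 0.508 1.892 4.115
endloop
endfacet
facet normal 0.004 0.613 -0.790
outer loop
vertex -0.233 2.98 3.272
vertex 0.512 2.708 3.065
vertex -0.22 2.418 2.836
endloop
endfacet
facet normal -1.000 -0.012 -0.014
outer loop
vertex -0.233 2.98 3.272
vertex -0.22 2.418 2.836
vertex -0.238 2.164 4.323
endloop
endfacet
facet normal -1.000 -0.012 -0.014
outer loop
vertex -0.238 2.164 4.323
vertex -0.22 2.418 2.836
vertex -0.225 1.602 3.887
endloop
endfacet
facet normal -0.003 -0.613 0.790
outer loop
vertex -0.238 2.164 4.323
vertex -0.225 1.602 3.887
vertex 0.508 1.892 4.115
endloop
endfacet
facet normal 0.004 0.613 -0.790
outer loop
vertex -0.22 2.418 2.836
vertex 0.512 2.708 3.065
vertex 0.344 2.074 2.572
endloop
endfacet
facet normal -0.610 -0.625 -0.488
outer loop
vertex -0.22 2.418 2.836
vertex 0.344 2.074 2.572
vertex -0.225 1.602 3.887
endloop
endfacet
facet normal -0.608 -0.626 -0.488
outer loop
vertex -0.225 1.602 3.887
vertex 0.344 2.074 2.572
vertex 0.34 1.259 3.623
endloop
endfacet
facet normal -0.003 -0.613 0.790
outer loop
vertex -0.225 1.602 3.887
vertex 0.34 1.259 3.623
vertex 0.508 1.892 4.115
endloop
endfacet
facet normal 0.003 0.613 -0.790
outer loop
vertex 0.344 2.074 2.572
vertex 0.512 2.708 3.065
vertex 1.035 2.208 2.679
endloop
endfacet
facet normal 0.241 -0.767 -0.594
outer loop
vertex 0.344 2.074 2.572
vertex 1.035 2.208 2.679
vertex 0.34 1.259 3.623
endloop
endfacet
facet normal 0.239 -0.767 -0.595
outer loop
vertex 0.34 1.259 3.623
vertex 1.035 2.208 2.679
vertex 1.03 1.392 3.729
endloop
endfacet
facet normal -0.003 -0.613 0.790
outer loop
vertex 0.34 1.259 3.623
vertex 1.03 1.392 3.729
vertex 0.508 1.892 4.115
endloop
endfacet
facet normal 0.003 0.613 -0.790
outer loop
vertex 1.035 2.208 2.679
vertex 0.512 2.708 3.065
vertex 1.332 2.718 3.076
endloop
endfacet
facet normal 0.909 -0.332 -0.254
outer loop
vertex 1.035 2.208 2.679
vertex 1.332 2.718 3.076
vertex 1.03 1.392 3.729
endloop
endfacet
facet normal 0.909 -0.332 -0.253
outer loop
vertex 1.03 1.392 3.729
vertex 1.332 2.718 3.076
vertex 1.327 1.902 4.127
endloop
endfacet
facet normal -0.004 -0.614 0.789
outer loop
vertex 1.03 1.392 3.729
vertex 1.327 1.902 4.127
vertex 0.508 1.892 4.115
endloop
endfacet

endsolid
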